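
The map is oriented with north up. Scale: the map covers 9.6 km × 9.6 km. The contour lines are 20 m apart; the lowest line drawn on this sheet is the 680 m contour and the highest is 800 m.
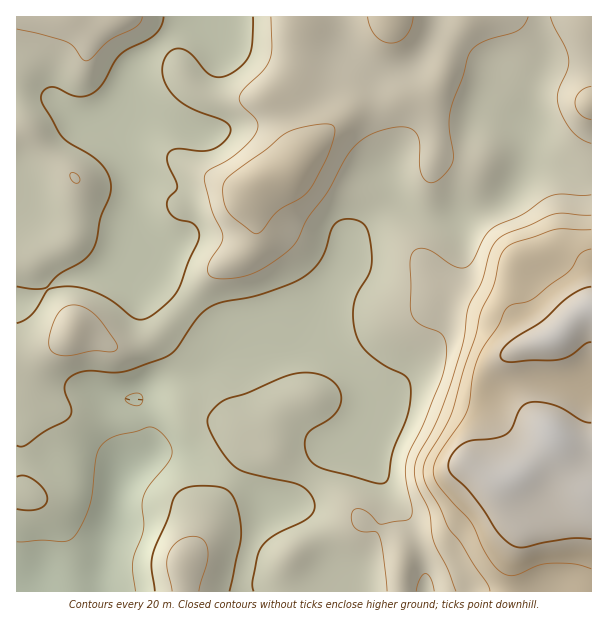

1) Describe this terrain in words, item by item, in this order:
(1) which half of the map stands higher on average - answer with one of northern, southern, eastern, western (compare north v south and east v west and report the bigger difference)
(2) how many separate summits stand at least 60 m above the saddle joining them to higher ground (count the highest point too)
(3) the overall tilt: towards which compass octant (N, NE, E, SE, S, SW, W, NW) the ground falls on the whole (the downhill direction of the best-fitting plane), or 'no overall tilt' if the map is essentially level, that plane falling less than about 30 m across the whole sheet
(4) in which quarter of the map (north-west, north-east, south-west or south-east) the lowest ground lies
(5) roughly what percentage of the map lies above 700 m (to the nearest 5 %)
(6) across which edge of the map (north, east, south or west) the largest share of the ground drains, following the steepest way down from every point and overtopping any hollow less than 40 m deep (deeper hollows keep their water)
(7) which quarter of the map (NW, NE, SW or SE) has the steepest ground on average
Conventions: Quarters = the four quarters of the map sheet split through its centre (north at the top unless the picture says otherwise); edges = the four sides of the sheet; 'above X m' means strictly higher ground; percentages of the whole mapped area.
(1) On average the eastern half of the map is the higher ground.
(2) Counting only tops that stand 60 m proud, the map has 1 summit.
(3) On the whole the ground falls towards the west.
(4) Look to the south-west quarter for the lowest ground.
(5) Ground above 700 m makes up about 70 % of the sheet.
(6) The largest share of the runoff leaves by the southern edge.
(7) Slopes are steepest in the south-east quarter.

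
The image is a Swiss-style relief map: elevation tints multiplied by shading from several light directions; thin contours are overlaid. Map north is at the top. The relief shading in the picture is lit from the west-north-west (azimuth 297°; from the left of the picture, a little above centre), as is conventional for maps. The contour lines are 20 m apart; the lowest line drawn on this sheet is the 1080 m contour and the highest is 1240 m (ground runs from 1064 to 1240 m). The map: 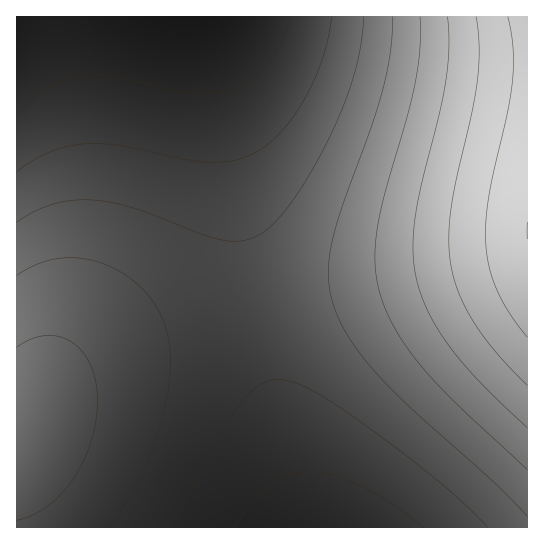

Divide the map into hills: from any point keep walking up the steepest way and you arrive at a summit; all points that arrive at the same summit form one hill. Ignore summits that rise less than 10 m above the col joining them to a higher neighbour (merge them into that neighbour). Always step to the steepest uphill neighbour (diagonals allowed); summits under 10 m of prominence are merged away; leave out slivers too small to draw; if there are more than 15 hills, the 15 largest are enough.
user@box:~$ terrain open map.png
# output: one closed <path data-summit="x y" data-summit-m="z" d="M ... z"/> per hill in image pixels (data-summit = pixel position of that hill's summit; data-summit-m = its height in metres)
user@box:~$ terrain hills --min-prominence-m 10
<path data-summit="527 230" data-summit-m="1240" d="M527 16l-318 1 7 60 35 209 29 136 29 106 219-1z"/><path data-summit="25 433" data-summit-m="1170" d="M209 16l-193 1 1 511 291-1-28-105-29-136-30-175z"/>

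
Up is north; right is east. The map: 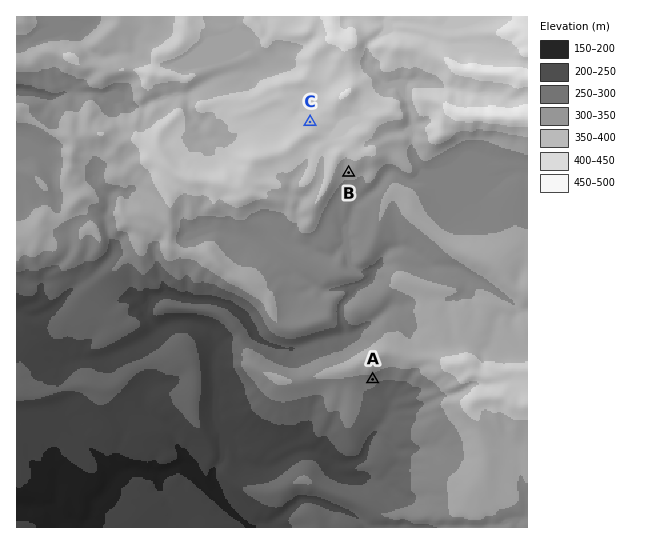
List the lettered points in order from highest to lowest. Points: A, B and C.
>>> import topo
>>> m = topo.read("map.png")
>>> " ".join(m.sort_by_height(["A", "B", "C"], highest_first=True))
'C B A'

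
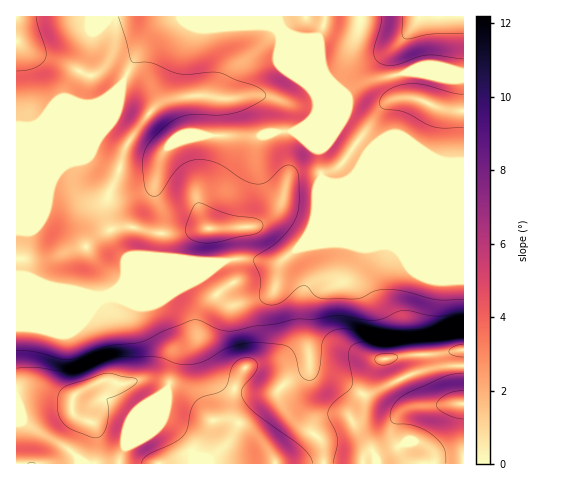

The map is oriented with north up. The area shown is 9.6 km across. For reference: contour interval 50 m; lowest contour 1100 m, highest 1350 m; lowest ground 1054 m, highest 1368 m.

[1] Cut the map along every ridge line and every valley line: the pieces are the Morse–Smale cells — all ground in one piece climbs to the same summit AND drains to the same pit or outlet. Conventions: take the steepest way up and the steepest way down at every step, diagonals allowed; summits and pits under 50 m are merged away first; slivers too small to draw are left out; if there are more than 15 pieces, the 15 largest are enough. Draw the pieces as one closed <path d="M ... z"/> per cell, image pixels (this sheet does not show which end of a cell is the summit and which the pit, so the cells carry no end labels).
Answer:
<path d="M278 16l-92 0-11 4-13 8-18 18-10 14-12 24-16 14-10 6-15 2-47 20-18 0 1 165 56 0 19 4 16 0 80-34 35 1 13-3 13 0 16 3 13 0 25-19 12-20 5-15 2-33-3-24-5-14 0-21 3-7 0-11-26-63-10-9z"/><path d="M463 178l-108 0-15 5-11-1 27 61 1 8-12 27-11 8-16 5-7 7-5 15 0 27 4 18-1 10-31 22 2 9 9 15 31 26 5 24 139-1z"/><path d="M249 259l-13 0-13 3-35-1-80 34-16 0-19-4-56 0-1 172 102 1 20-48 30-27 8-31 17-22 0-21-10-28 23-13-1 4 9 13 15 13 5 1 30-8 11-9 3-21 4-7-17 2z"/><path d="M322 178l-2 4 0 26-5 15-12 20-23 21-4 21-4 7-15 8-25 5-5-2-13-12-10-16-21 12 10 28 0 21-17 22-8 31-30 27-17 38-2 10 205-1-4-23-31-26-11-18 0-6 7-6 19-11 6-9-4-24 0-27 5-15 7-7 16-5 11-8 12-27-1-8-24-56z"/><path d="M463 16l-137 0-3 12-5 9-27-2 26 63 0 11-3 7 0 21 5 14 1 23 3 5 9 4 8 0 15-5 109 0z"/><path d="M185 16l-168 0-1 109 18 1 47-20 15-2 7-4 19-16 12-24 10-14 23-22z"/><path d="M325 16l-46 0-1 5 3 5 11 9 6 2 20 0 6-12z"/>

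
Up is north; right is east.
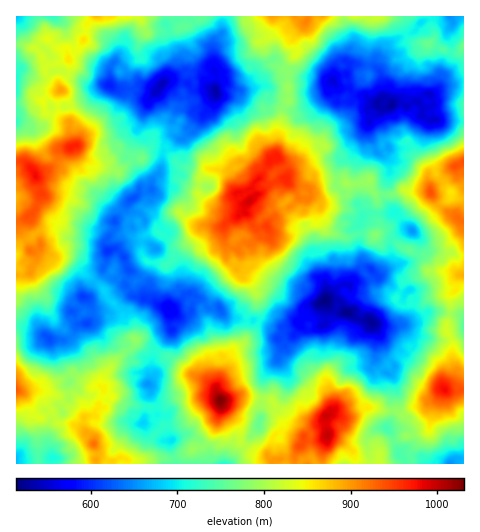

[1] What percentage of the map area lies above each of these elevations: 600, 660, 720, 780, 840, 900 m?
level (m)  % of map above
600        93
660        80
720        62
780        42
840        23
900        10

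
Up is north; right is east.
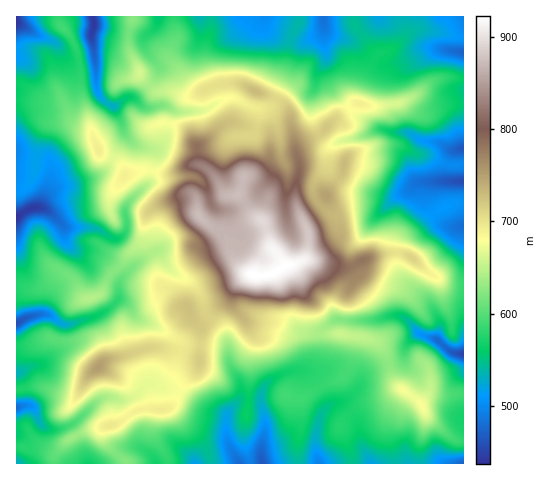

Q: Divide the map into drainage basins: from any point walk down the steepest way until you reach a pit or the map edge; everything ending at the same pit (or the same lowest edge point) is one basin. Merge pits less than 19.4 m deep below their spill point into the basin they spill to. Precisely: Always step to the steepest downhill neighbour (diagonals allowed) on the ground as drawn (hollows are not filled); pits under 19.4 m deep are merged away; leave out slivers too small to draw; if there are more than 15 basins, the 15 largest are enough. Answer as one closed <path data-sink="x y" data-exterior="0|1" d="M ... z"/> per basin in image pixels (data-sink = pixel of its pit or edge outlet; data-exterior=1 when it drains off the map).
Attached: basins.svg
<path data-sink="17 217" data-exterior="1" d="M26 100l-10 1 1 186 11 2 12-1 22-16 11 7 12 19 14-3 11-21 12-10 7-12 12-11 3-20 5-10 11-7 25-10 8 0 3 3 2 18 27 21 6 8 3 16 9 10 17 6 12-2 14-8-14-18-9-26-12-9-12-18 5-17 16-8 9-10 1-22-5-6-35-10-12 6-21 19 2 18-10 0-17 9-29-4-17 5-8-13-19-10-8-23-6-5-9-2-8-9-5-11-29 0z"/><path data-sink="263 463" data-exterior="1" d="M291 266l-5 0-19 9-21 1-11 10-6 12-26 25-5 2 4 5-3 38-16 17-7 15-7 7 33 32 5 10 3 15 88 0-1-16 4-16-1-33 22-14 17-5 9-11 5-14 3-19-15-3-18 1-10-2-3-3-2-9 1-18-7-12-2-11z"/><path data-sink="92 17" data-exterior="1" d="M132 16l-74 1 4 10 10 12 6 14 3 43 18 56 19 10 8 13 17-5 29 4 17-9 10 0-2-18 30-24 7-1 31 10 5 6-1 22-9 10-16 8-5 17 12 18 12 9 7 23 13 19 5 2 14-5 6-10 1-16-13-31 0-21 4-19-5-16-5-35-4-8-14-9-16-4-15-8-24 1-25 11-10 0-9-4-19-1-13-14-1-7-11-21-1-11 5-17z"/><path data-sink="17 323" data-exterior="1" d="M193 194l-12 2-21 8-11 7-5 10-3 20-12 11-7 12-12 10-11 21-14 3-12-19-11-7-22 16-12 1-11-2-1 59 15-1 15-7 17 4 17 0 10 7 11 16 4-5 46-13 29 4 20 8 2-29-4-5 5-2 27-25 5-12 8-8 10-4-7-1-9-9-5-9-1-11-6-8-27-21-1-15z"/><path data-sink="463 354" data-exterior="1" d="M402 253l-25 2-27 12-10 0-28-7-8 0-14 4 6 8 13 30-1 18 2 9 6 4 25 0 36 9 9 12 9 29 25 20 11-10 32 1 1-108-15-2-8-3-17-12-12-11z"/><path data-sink="463 181" data-exterior="1" d="M397 144l-23 2-23 8-6 6-3 15-13 15-3 6-24 20 7 19-4 25 14 1 21 6 10 0 13-7 23-7 18 1-1-9 4-8 21-19 19-12 17-4-1-38-17 0-15-8-15-2z"/><path data-sink="463 53" data-exterior="1" d="M463 16l-109 0 2 11 16 23 6 5-11 15-9 32 9 4 31-2 18-9 22-16 25 0z"/><path data-sink="17 407" data-exterior="1" d="M159 347l-14 1-40 12-18 17-11 19-16-2-18-7-25 2-1 57 12 3 13-1 9 4 6 0 12-12 19-10 29-6 21-14 29-1 5-2 12-22 15-15 1-12-14-6z"/><path data-sink="463 148" data-exterior="1" d="M416 96l-18 8-14 2-29-2-20 15-15 15-19 9-5 5 4 16-4 19 0 21 5 13 25-21 3-6 13-15 3-15 6-6 23-8 23-2 19 10 15 2 15 8 13 1 5-1 0-60-15 0-18 3z"/><path data-sink="323 17" data-exterior="1" d="M353 16l-53 0 0 6-9 13-7 35-9 20-6 6 14 6 7 11 5 36 6-6 19-9 33-29 6-2-1-4 4-17 6-14 10-13-6-5-16-23z"/><path data-sink="463 463" data-exterior="1" d="M403 389l-6 0-14 10-21 5-20 19-2 7 10 18 2 15 111 1 1-23-11-3-23-18-8-15z"/><path data-sink="319 463" data-exterior="1" d="M356 336l-3 19-7 19-7 6-21 7-18 12 1 33-4 16 2 16 52 0 1-9-12-25 2-7 20-19 21-5 18-10-9-13-4-16-7-14-6-6z"/><path data-sink="265 17" data-exterior="1" d="M299 16l-88 0-6 43 8 25 3 2 6-2 19 0 22 10 9 0 12-24 5-28 11-20z"/><path data-sink="17 21" data-exterior="1" d="M57 16l-41 1 0 82 18 3 27-1 15 21 14 6-10-38 0-24-2-13-6-14-10-12z"/><path data-sink="17 372" data-exterior="1" d="M53 338l-7 0-20 8-10 1 0 42 26-2 18 7 16 2 11-19 13-13-10-15-8-6-19-1z"/>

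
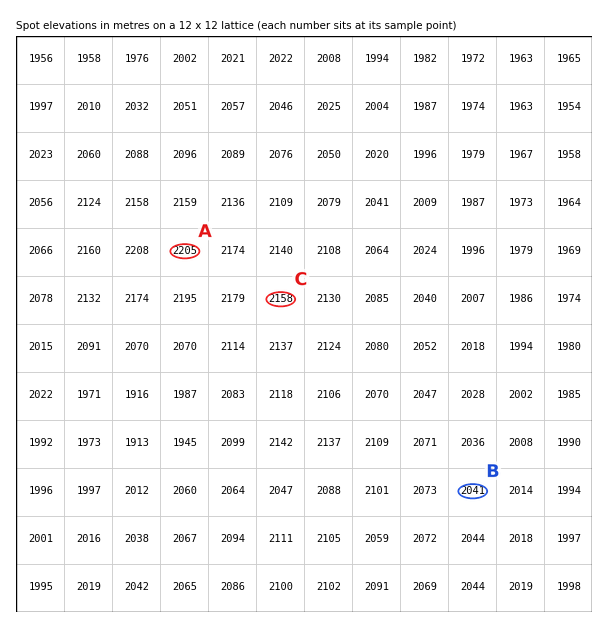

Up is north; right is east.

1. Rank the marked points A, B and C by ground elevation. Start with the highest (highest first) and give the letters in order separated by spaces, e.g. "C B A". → A C B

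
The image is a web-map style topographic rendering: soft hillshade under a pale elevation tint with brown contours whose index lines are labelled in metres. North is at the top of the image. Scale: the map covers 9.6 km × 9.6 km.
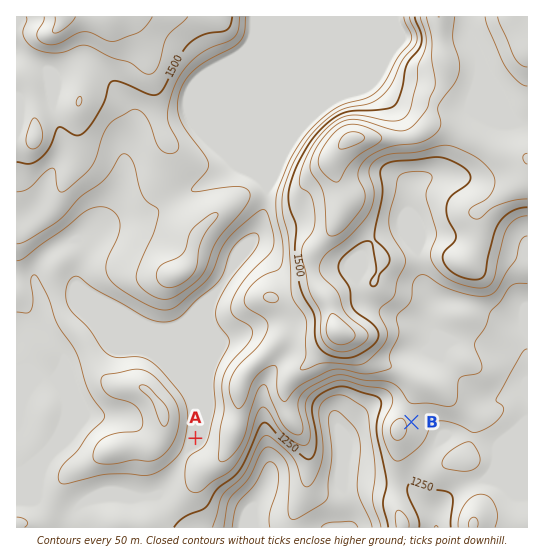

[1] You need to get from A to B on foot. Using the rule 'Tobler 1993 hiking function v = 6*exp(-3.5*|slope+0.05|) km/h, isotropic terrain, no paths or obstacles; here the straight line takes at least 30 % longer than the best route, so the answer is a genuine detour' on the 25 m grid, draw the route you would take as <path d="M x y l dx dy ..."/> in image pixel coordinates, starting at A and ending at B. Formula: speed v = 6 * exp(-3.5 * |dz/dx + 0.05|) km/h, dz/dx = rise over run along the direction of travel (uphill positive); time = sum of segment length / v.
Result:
<path d="M195 438l18-8 10-11 19-9 5-5 8-16 4-4 3-2 4 0 5 3 4 4 6 3 6 0 43-22 15 0 18 10 20 0 8 4 6 5 10 21 0 2 4 8 0 1"/>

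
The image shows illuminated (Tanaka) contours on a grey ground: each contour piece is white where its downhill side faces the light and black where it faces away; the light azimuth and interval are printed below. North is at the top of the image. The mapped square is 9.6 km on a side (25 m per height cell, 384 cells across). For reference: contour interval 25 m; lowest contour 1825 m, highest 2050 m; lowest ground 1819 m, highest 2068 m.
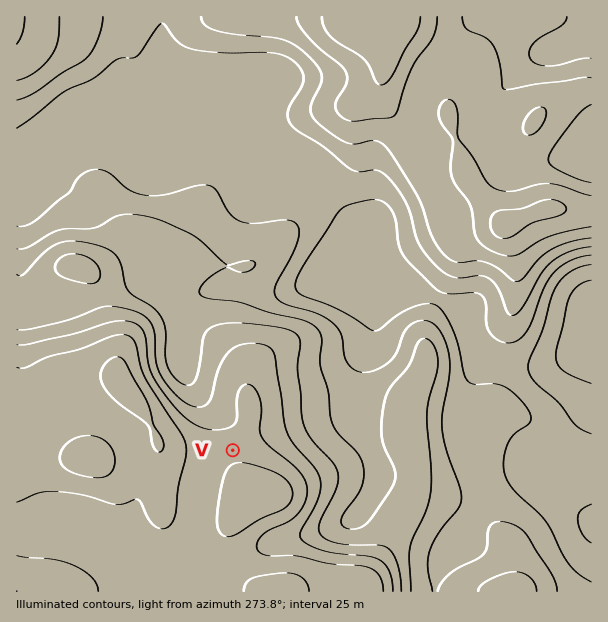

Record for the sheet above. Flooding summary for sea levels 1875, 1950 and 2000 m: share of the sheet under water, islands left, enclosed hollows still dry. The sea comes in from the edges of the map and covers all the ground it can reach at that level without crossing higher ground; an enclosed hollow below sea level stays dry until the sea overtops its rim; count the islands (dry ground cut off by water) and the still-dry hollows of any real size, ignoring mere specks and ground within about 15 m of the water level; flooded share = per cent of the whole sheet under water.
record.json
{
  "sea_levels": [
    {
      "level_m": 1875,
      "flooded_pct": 10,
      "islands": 0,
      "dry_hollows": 0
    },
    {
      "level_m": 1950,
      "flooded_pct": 67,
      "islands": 0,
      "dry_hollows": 0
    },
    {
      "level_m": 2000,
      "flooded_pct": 81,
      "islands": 0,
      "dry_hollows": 0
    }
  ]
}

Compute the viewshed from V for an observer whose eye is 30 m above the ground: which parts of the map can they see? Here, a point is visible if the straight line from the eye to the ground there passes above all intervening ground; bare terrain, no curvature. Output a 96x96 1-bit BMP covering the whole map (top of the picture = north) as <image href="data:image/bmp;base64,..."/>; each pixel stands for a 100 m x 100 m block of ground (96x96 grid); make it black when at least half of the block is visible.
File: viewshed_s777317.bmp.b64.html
<image width="96" height="96" href="data:image/bmp;base64,Qk2+BAAAAAAAAD4AAAAoAAAAYAAAAGAAAAABAAEAAAAAAIAEAAATCwAAEwsAAAIAAAAAAAAA////AAAAAAD/////gAAAAAAA+AD/////gAAAAAAA+AD/////gAAAAAAA/AD/////gAAAAAAA/AD/////AAAAAAAA/gD//A//AAAAAAAB/AD/8AP/AAAAAAAB/AD/8AD/AAAAAAAD/AD/4AB/AAAAAAAD+AD/wAB/gAAAAAAH+AAAAAB/gAAAAAAH+AAAAAB/wAAAAAAH/AAAAAD/4AAAAAAH/AMAAAD/4AAAAGAH/D8AAAD/+AAAAOAD/P8AAAD//gAAAPAD//8AAAD//4AAAfAA4P8AAID///AAA/AAAH8AAYD///gAA/AAAH8AA4D///gAB/AAAH8AB4D///wAH/AAAH8AB4D///wAf/AAAH8ABwD///wB/+AAAH8ADwD///gH/+AAAH8ADgD///gH/+AAAH8AAAH///AP/8AAAH8AAAH///AP/8AAAG8AAAH///Af/8AAAAEAAAP///Af/8AAAAAAAAf//+A//8AAAAAAAA///+B//8AAAAAAAB///+D//+AAAAAAAB///8D//+AAAAAAAB///8D//+AAAAAAAD///8D///AAAAAAAD///8D///gAAAAAAD///+B///gAAAAAAH////B///gAAAAAAD////////gAAAAAAD//+P////gAAAAAAD//8D////gAAAAAAB//8Af///gAAAAAAB//4AAB//AAAAAAAA//gAAAf/AAMAAAAAf/AAAAP/AAcAAAAAP+AAAAP+AAcAAAAAP+AAAAP+AA8AAAAAH+AAAAP/AA8AAAAAH+AAAAf/wB8AAAAAP+AAAAf//j+AAAAAf/AAAAf///+AAAAB//wAAAf///+AAAAH//8AAAf///+AAAA////AAAf///+AAAB////wAAf///+AAAB////4AAf////AAAAf///+AAf////gAAAP//+HAA//////8AAH//4BgA//////8AAD//4AwB//////8AAA//4A4B//////8AAAB/8A/D////z/8AAAAP8A//////h/8AAAAH/A//////A/AAAAAH/h/////+AYAAAAAH///////+AAAAAAAH///////8AAAAAAAD///////4AAAAAAAD///////wAAAAAAAB///////wAAAAAAAB///////gAAAAAAAA///////gAAAAAAAIf//////AAAAAAAD/P//////AAAAAAAf/n////+/ADAAAAA///////+/AHwAAAD///////9/AH4B4AP///////9/AH4D+A////////5+AHwD//////////5+AHwD//////////w8ADgD//////////w8ADAD///////A//w4AAAP///////AD/4QAAAH///////gD/4QAAAD//////////8YAAAD//////////+YAAAD///////////8AAAD///////////+AAAD////////////AAAD////////////gAAD////////////wAAD////////////gAAD///////////wAAAD//////////+AAAAD//////////8AAAAA="/>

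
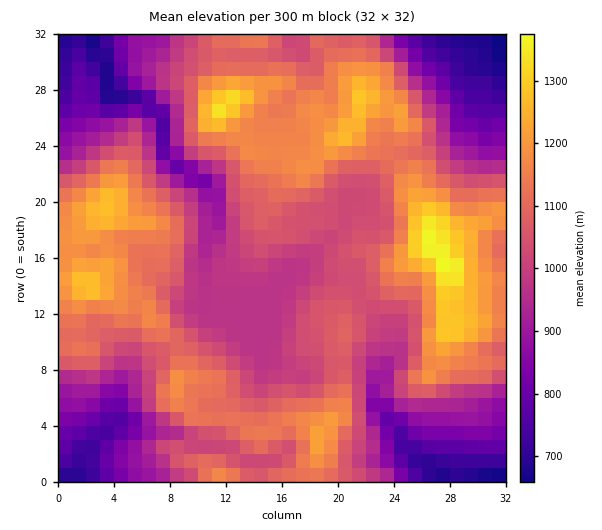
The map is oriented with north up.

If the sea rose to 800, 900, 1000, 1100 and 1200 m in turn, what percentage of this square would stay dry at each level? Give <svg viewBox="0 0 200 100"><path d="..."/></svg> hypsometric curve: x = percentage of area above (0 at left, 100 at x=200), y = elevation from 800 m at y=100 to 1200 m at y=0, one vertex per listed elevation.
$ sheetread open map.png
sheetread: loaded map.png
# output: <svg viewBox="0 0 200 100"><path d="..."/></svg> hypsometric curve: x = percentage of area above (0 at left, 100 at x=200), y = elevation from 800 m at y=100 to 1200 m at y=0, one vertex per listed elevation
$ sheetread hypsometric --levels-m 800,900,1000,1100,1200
<svg viewBox="0 0 200 100"><path d="M179 100l-18-25-33-25-55-25-51-25"/></svg>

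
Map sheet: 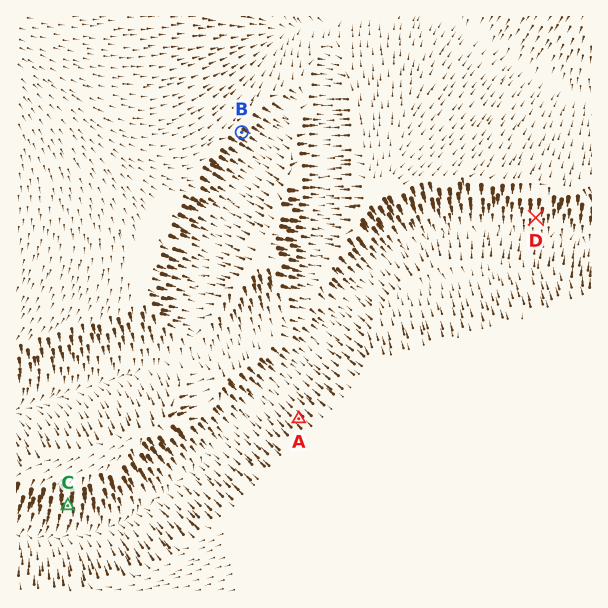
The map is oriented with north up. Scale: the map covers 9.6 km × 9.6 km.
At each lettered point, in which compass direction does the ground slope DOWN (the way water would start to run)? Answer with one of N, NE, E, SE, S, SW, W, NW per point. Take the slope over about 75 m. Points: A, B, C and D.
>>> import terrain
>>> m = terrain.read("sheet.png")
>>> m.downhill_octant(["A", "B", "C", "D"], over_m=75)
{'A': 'NW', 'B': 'SE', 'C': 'S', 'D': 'S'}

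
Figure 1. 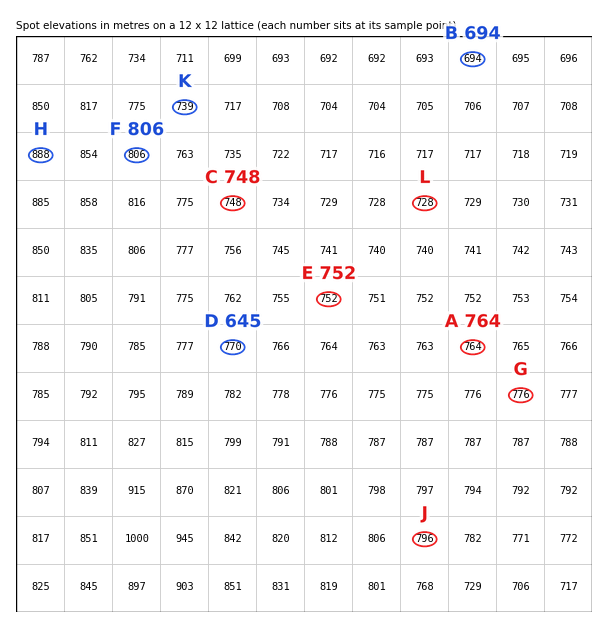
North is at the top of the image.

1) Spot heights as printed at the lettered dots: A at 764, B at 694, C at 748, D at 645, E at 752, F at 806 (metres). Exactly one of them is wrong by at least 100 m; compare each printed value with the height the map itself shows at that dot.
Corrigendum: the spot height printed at D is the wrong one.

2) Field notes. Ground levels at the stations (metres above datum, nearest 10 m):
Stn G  780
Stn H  890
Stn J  800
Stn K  740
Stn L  730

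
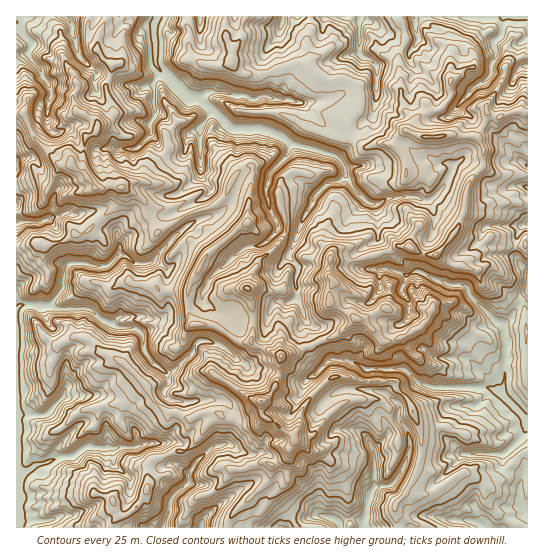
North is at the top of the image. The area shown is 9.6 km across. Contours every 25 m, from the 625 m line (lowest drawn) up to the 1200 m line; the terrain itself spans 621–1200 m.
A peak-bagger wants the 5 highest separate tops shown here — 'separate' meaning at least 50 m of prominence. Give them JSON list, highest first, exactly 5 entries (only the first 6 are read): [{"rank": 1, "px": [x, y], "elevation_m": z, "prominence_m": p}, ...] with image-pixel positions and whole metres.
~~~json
[{"rank": 1, "px": [261, 401], "elevation_m": 1200, "prominence_m": 579}, {"rank": 2, "px": [282, 357], "elevation_m": 1157, "prominence_m": 66}, {"rank": 3, "px": [247, 289], "elevation_m": 1134, "prominence_m": 92}, {"rank": 4, "px": [357, 319], "elevation_m": 1115, "prominence_m": 99}, {"rank": 5, "px": [71, 165], "elevation_m": 1065, "prominence_m": 138}]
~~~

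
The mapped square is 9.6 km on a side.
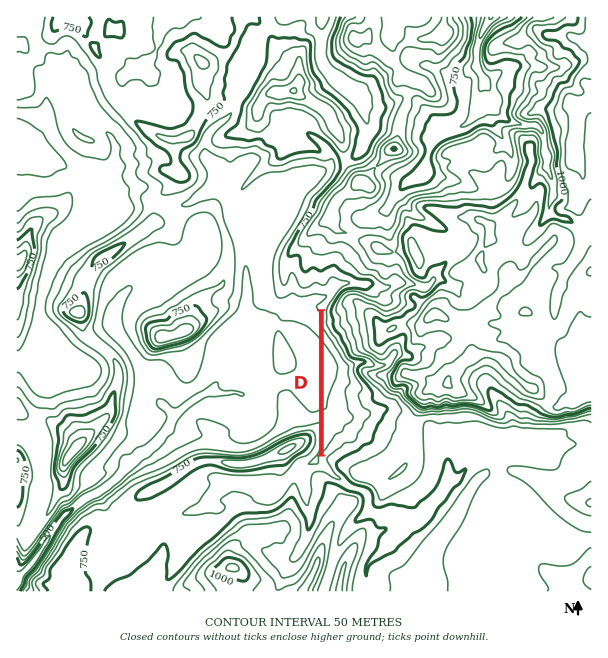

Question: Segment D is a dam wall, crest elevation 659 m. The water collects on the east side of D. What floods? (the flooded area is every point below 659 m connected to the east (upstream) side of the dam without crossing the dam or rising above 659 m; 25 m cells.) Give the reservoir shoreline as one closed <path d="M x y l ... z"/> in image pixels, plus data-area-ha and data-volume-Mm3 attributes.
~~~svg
<path d="M324 328l0 124 10-11 2-4 6-3 4-3 0-3 4-2 6-9-6-7 0-8-2-6 0-6 4-6 0-4-3-5 0-10-6-6-1-5-18-26z" data-area-ha="68" data-volume-Mm3="26.01"/>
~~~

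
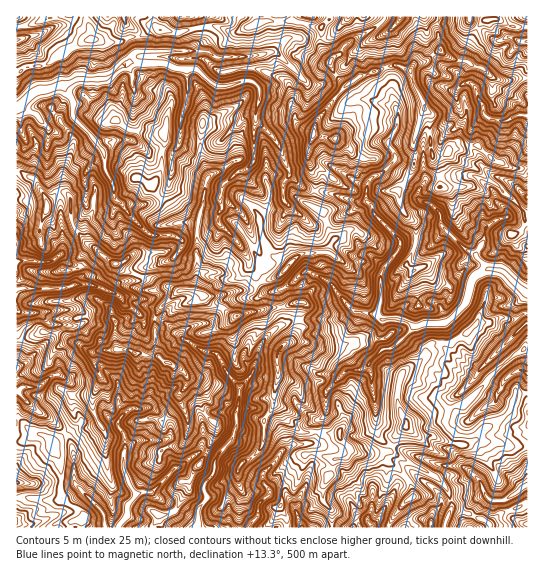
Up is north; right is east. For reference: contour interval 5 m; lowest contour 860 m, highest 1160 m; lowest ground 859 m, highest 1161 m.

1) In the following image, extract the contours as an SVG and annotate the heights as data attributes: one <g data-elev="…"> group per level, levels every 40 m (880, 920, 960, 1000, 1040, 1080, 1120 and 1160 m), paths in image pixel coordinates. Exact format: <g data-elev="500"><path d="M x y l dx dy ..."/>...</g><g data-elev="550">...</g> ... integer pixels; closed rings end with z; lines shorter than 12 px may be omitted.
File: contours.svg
<g data-elev="880"><path d="M101 527l-2-13-18-21-4-7 4 1 20 18 6 8 3 10 3 0 7-10 1-12 6-4 2-3-6-10-4-17 0-14 6-14 4 10-1 18 10 19 13 2 16-11-10 14-2 6-10-1-6 5-5 9 3 9-11 8"/><path d="M179 527l7-5 6-8 2-8 7-7 1-2-2-8 2-7 8-9 3-12 4-7 14-15 0 3-12 16-3 16-8 11 0 5 5 8-8 9-1 4 2 11 3 2 6 1 3 2"/><path d="M247 527l4-5-2 5"/><path d="M527 492l-20 12-16 1-4-2-5-5-7-21 7 3 9 15 10 1 10-8 3-7 8-4 4-7 1 0"/><path d="M17 478l7 5-7 3"/><path d="M17 386l5-4 13 3 7 0-4 4-11 1-2 3 7 10 1 3-2 1-5-2-9-8"/><path d="M527 378l-5-5-11 1 10-6 6 2"/><path d="M527 326l-16 15-7 4 11-15 12-10"/><path d="M527 306l-10 2-5-2-2-1 3-4 0-3-10-9-4-7-4-3-9 0-7 6-8 22-22 22-23 1-13 4-15 14-7 3-9 2-9 9-3 6-5-1 2-5 13-15 11-3 15-14-2-4-9-2-6 0-7 3-13-11-8-4-6-1 15 0 3-2 4-11 1-20 7-11-2 8 1 24-1 11 2 3 13 0 17 6 8-2 14 0 10-4 11-11 8-27 8-10-5-4-1-6-23-22-2-6 22 18 6 2 3-1 3-7 4-4 3-9 10-5-7 10 0 16-4 6 0 2 7 5 13-1 9 6 10 11 5 3"/><path d="M17 284l6-1 12 4 24 2-29 3-7 2-4 4-1 4 3 6 4 5-6 2-2-1"/><path d="M17 254l2 4 15 3-13 3-2 3 0 7-2 5"/><path d="M527 122l-8-3-10 4-6 1-13-5 15 0 14-8 8 0"/><path d="M17 94l9-12 6-4 18-2 9-5 8 1 12-8 8 0 3 5 3 1 5-3 11-2 22-18 7-2 47 2 24 4 4 4-7-2-11 0-20 3-3 2 7 4 20 2 12 13 8 4 6 0 18-4 10 0 9 9 1 5-1 10-3 9-2 11-2 2-2-9 3-23-2-4-4-2-5 0-18 6-10 1-20-16-4 0-3 3 0 11-4 15-3-27-20-8-25 2 0 7-2 4 2 11-4 3-5-11-1-8-2-3-6 3-7 12-8-2-8 5-6 0-8-4-3 1-1 7 6 6-2 4-4 4 0 4 19 21 7 3 0 4 4 4 1 8-2 12 8 19-1 13-2-3-4-13-7-12-4-17-6-7-7-11-16-15-3-14-5-1-4-7-3 0-10 3-4 3 15 26-6 8-5-8-6-3-7-8-4 0-2 2-3 11-5-10"/><path d="M527 47l-10 0-4-6-6-4 20-1"/><path d="M17 35l18-2 4 1-12 9-10 4"/></g><g data-elev="920"><path d="M88 527l3-2 1-11-6-5-13-8-7-12 4-44 1-1 3 1 5 9 1 8 5 9 5 6 8 6 8 8 3 6 2 1 9-8-6-19 0-12 0-9 5-13-5-8-2-8 9-10 12-5 6 3-9 4-7 8 0 4 6 5 2 6 10 0 5 5-6 4-3 6 0 6-3 8 1 4 16 12 14-9 8-11 12 2 0 2-2 5-8 5-10 14 0 2 8 11-2 4-6 3-16-5-4 1-2 6 7 10-5 6"/><path d="M166 527l1-5 11-5 5-10 14-10-1-11 2-7 8-8 3-10 5-10 15-17 3-11-1-10 3-7 2-9 0-11 1-1 5-1 1 2-2 28 1 15-3 5 0 9-2 3-7 4-8 11 0 9-9 16 6 4 0 7-2 5-6 5-1 4 1 4 3 2 9 3 7-3 4 6 7 3 5-8 7-5 4-12 9-8 0-4-3-4 0-2 2 0 7 6 1 6-1 3-9 7-1 4 1 9-8 9"/><path d="M297 527l-1-6 2-6 9 12"/><path d="M364 527l-3-5 0-4 10-14 3 3 0 8 3 0 5-6 2 1-4 17"/><path d="M425 527l-4-9 5-3 7-7 4 1 1 1-1 17"/><path d="M459 527l2-6 2-1 8 0 12 7"/><path d="M498 527l1-2-5-7-4-1-5-4-7-1-4-4-6-2-3-8 2-13-6-4 0-7-14-8 14-9 10 3 16 10 8 13 4 1 3-3-5-12 0-5 6-1 4-4 8-1 12-8"/><path d="M17 450l13 0 2 7 6 8 8 4 8 9 1 4-3 12-10 7 12 7 9 1 3 2 0 3-13 11 1 1 5-1 4 2"/><path d="M527 440l-5-5 0-4-3-4 6-8-2-9 4-7"/><path d="M527 388l-4-1-4-6-4 0-6 6-1 6-4 4-2 8-3 3-13 4-13 9-4 0 6-11 14-12 0-5 11-19 17-13 6-2 4 0"/><path d="M17 352l4 0 4 4 8-1 0 8-5 8 2 4 5 3 4 1 20-10 6 8-2 2-8-1-2 2-10 15 2 7 10 12 5 9-1 4-21-4-16-6-4-4-1 1"/><path d="M527 333l-10 13-32 27-8 9-14 11-5 1 11-16 6-13 6-6 15-21 6-4 5-9 5-3 2-3-5-5-17-4 3-9 3-3-4-4-1-8-6-2-4 3-7 20-7 11-14 12-8 5-21 0-11 5-5 7-8 6-11 5-5-1-8 6-2 4 0 28-2 4-6-13-1-8-2-2-15-2-9 6-5 1 2-6 5-7 14-3 5-8 11-7 4-7 12-3 8-9-2-2-4 0-6 5-5 1-5-7-8-4-12-1-7-6-9-14-7-17 2 0 5 6 15 10 12 4 4-3 3-8 1-21 5-11 6-4 7-8 3-8-1-4-19-24 23 18 6 8-1 10-16 23 2 13-1 19 2 3 17-6 0 7 3 3 5 1 18-2 2-1 0-2-7-7 1-3 4-1 6 2 4 0 4 6 6-4 3-7 2-14-4-6-2-9 6-13-3-6-9-7-11 1-1-4 2-22-5-8-7-5 2-1 5 1 10 6 2 5 3 9 15 14 6 4 2-1 1-8 6-4 0-8 6-8 7 6 5-3 9-1 3-3 3 0 3 4 0 5-10 4-9 7-1 3 2 12 3 6 8 0 5 5 8 2 7 11 2 2"/><path d="M17 228l6 14-2 7 1 3 24 7 5-2 10-5 2 0 1 2-7 8-6 2-25 3-1 3 2 5 14 7 26 0 8-3 13 3 7 4-16 2-14 5-28 3-11 6 0 3 23 6-6 7-18 2-8 2"/><path d="M527 136l-5-3-5-7-3 1-5 7-8-1-8-7-7 0-8-5-1-14-5-18-2-3-6-3 6-2 8 4 4 12 6 6 2 8 3 2 6 1 4-1 6-7 0-5 9-2-2-4 1-2 6-7 4-1"/><path d="M17 79l12-8 12 0 10-3 7-4 8-2 12-9 25 1 12-7 7-1 7-6 7-3-5-2-8 1-5-1-3-4 1-8-1-2-2 0-7 3-9-7"/><path d="M527 70l-2-5-14 2-8-2-5-7-10-7-11-21-11 3-7-3-2-8 1-5"/><path d="M57 17l13 5 1 3-2 4-24 19-2 10-8 1-18 5"/><path d="M136 17l-2 2 7 11 0 7 37 3 16-5 11 0 6 3 9 12 49 0 5 1 1 2-9 4-15 4-30 5-10-1 0 1 3 6 7 5 20-4 10 0 6 1 13 9 0 15-5 11-1 9 3 7 8 11 4 9-2 0-12-12-5-2-2 4-3 26-2 3-2-1 1-5-3-35-4-9 6-16 0-5-2-3-32 10-3-1-11-10-4 0-7 18-5 10-5 26-3 4-2 1-1-27 4-20-1-13-4-6-13-4-13 9-1 3 5 7-1 4-18 16-4-3-8-16-5 2-11-2-9 10-6 9 0 2 11 12 13 0 20 8-1 4-8 1-5 5-8 18 6 11 3 12-1 5 12 7-1 8 8 13-1 3-13-8-7-7-2 0-3 5-3 1 0-10-4-5-2-17-10-15-2-1-8 4 5-14-8-4-3-8 0-8-9-9-3 0 0 8-1 3-4 3-7 1-8 14-6-6-1-11-6-8-3 0 0 12-6 5-2-1-2-7-4-6"/><path d="M222 17l-3 3-41 6-5-1-4-6-6-1-2-1"/><path d="M405 17l-4 6-10 6 5-8 0-4"/><path d="M480 17l-2 9 12 1 4-3 9-2-1-5"/></g><g data-elev="960"><path d="M289 527l2-9-3-8 0-11 7 1 6-5 3 10-1 5 2 4 5 4 11 3 3 6"/><path d="M338 527l1-4 6-3 2-5-4-17 7-4 5 5 0-6 2-2 6 0 3-10 3-3 6-2 3 1 3 2 2 7 4 2 10-9 4 2 2 2 0 3-2 4-2 8-8 17-1 8 20-15 13-6 5-8-12-12-6-8 0-4 5 0 24 12 2 0 0-1-4-7-23-13-8-8 4-2 13 0 14 4 7 0-7-8-1-2 8-3 0-3-7-9-6-3 0-6-3-7-15-16 2-5 8-4 3-3-1-7 3-4 1-6 4-4 5-12-3-7 1-4-2-1-4 0-8 5-5 8-18 7-6 5-9 3-1 37-3 16-2 3-3 0-2-2-7-24-5-5-3-8-6-5-2 0-4 5-7 1-8 5-5 15-3-6-2-10 8-10-2-7 5-4 4-7 17-13 5-2 2-3-2-7-12-1-2-2-3-9-6-5 2-7-6-11-3-14-10-11-6-3-1-2 22 4 10 11 22 5 4-2-1-18 5-7-2-9 2-2 8 2 2-1 6-7 0-7-5-9-15-16-3-9-7-5 7-22 8-5-4 7 0 14 6 5 5 11 26 22 1 3 0 8-2 5-15 23 0 4 6 1 0 2-4 10 2 7 16-5 7 0 8-3 12 1 8-8-2-5 1-7-1-6 7-14-2-2-6-2-12 4-7-1 6-24-1-7 3-4-5-6-10-6-3-5 3-4 1-1 4 4 8 1 13 7 6 14 10 9 3-6 6-4-1-7 6-2 4-6 6-1 6 5 3 0 0-8 3-5 4 4 11 6 5 5 3 4 1 9-2 4-10 0-4 4-2 5 2 7 8 2 6 4 2-1 2-5 6-3"/><path d="M446 527l4-12 0-5-5 9-2 8"/><path d="M463 335l6 1 9-10 1-4-1-3-14 12z"/><path d="M17 208l3 2-2 7 5 4 3 8-1 6 3 4 0 6 2 2 11 7 5 2 5-3 4-4 0-4 7-6 3 2 4 6 0 8-2 8-5-1-9 6-9 2-1 3 6 3 9 2 11-1 6-3 12-2 2 2-1 3 1 1 25 12 8 7-1 2-23-8-11-1-8 2-10 6-16 2 0 2 18 3 5 2 0 3-1 1-14 6-2 2 11 4 3 3-23 4-11-3-5 7 0 1 4 2 12-1 4 2-6 17-1 10 4 0 4-8 4-3 7 7 3 7 6 1 3 2 2 12-4 6-5 1-12-4-1 3 5 4 7 12 5-1 7 5 8 10 0 8 8 10 5 12 2 1 2-2 5-11-4-11-6-9-2-8 3-3 4 2 6 1 1-12 4-7 7 8 4 3 8-2 5 3 9-1 4 5-1 5-19 5-6 6 8 6 13-1 3 4 8 5 9 2-5 5-14 6-1 4 1 4-4 5 0 3 10 5 2 0 5-4 2-10 3-3 13 4 20-12 2 4-1 4-12 12-3 12-8 1-3 4 1 4 8 0 4 5 6-16 8-6 3-11 4-8 15-19 1-13-5-5 5-8 4-2 2-14-2-6-8-12-3-12 3 3 10 13 6 4 9-5 6-10 2 6-10 21-1 10 2 8-3 5 0 8 3 8-3 7 0 8-2 3-9 5-8 9 1 8-4 11 4 5 0 12 5 1 3 10 5 2 10-3 9-15-4-8 4-14 20-15-1 7-9 12 2 4 5 1 3 3-1 16-2 3-6 2-2 3 3 7 0 9 11-1 3 5"/><path d="M527 206l-3-1-11-14-5-10 10 1 7 6 2 0"/><path d="M527 158l-5-1-5-13-7-2-7 3-6-1-8-11-7-1-5-3-7 1 1-20-5-16-3-1-2 2 0 12-2 2-15-19-4-3 0-1 2-2 8 1 4-2 2-5-1-7 2-1 6 6 10-3 9 4 6 8 1 8 2 2 6-4 0-5 6-3 3-2-20-18-7-3-4-4-18-7-10-15-3-9 1-8"/><path d="M247 30l10-2 10-5 7-1-1-1-6-2-12 0-10 7-1 3z"/><path d="M291 17l-7 4 0 1 19 4 11 8-3 13-8 5-2 6 7 15 9 12-4 6-6 4-6-8-6-2-4-7-9-2-3 2 4 8-4 15-6 6 2 16 12 18 7 29 0 8-7 4-4 7-2-7 4-7 0-2-6-8-10-20-6-3-2 5-3 19-11 10-9 1-12 8-7 15-1-2 2-5 1-10 15-14 10-6 2-4 0-6-3-12-10-5-4 1-8 9-5 1-4-1-1-5 13-12 1-4-1-7 8-11-9 0-11 3-8-7-8 5-5 10-2 33-8 9-5 2-1 13-6 14-4 2-2-2 0-35 5-13 2-28 2-10-1-3-2-1-6 10-7 14-7 4-3 8 6 8 5 4-4 17-6 2-8-5-5 2-7 1-6 7 3 12 3 5 7 2 6 9 8 0 3 3-2 5-10 7 5 11 8 7 16 2 2 1-3 2-19 1-19-11-9-3-3 1-2 9-2 1-6-6-9-11 1-7 0-24-7-8-3-1-1 1 0 12-4 7-6-13-3-14-6-5-2-5-11 0-3 5-8 8-12-15-6 3-12-5"/><path d="M322 17l-4 4-5 1-14-2-6-3"/><path d="M378 17l-8 6-23 7-10 7-4 0-2-2 0-6 6-8 1-4"/><path d="M429 17l-4 5-11-5-2 6-9 10-4 7-6-1-14 4-10-2 17-17 4-7"/></g><g data-elev="1000"><path d="M328 509l3 0-5-8 1-8 4-7 9-8 1-9 8 1 6-9 9-3 4-4-6-9-12-8 0-3 5-4-3-9 1-6-8-4-7-11-2 1-1 2 3 12-9 9-14 2-8-1 2-6-2-6 7-1 1-1 0-4-4-16 0-9-8-12-2-5 12-4 12-10-1-12-5-5 1-9-4-6 7-8-5-16 3-6-4-6-10 0-1-4-1 0-10 6-5 0-1-2 6-10 11-8 13 4 7-2 5 1 8 5 6 6 16 0 2-5-2-8 5-4-1-3-7-2 0-3 4-5 8-2 8 2-1-4 2-6-1-5-12-11-7-10-8 2-4-1-1-1 4-7-11-7-5-5 23 0 1-1 0-4-9-8-2-6 4 0 7 3 3-4 20-7 8-8 1-5-8-13 11-14 2-8 3-6 2 5 0 9-7 16 7 11 2 7-8 8-6 10-5 4-7 2-2 8 8 6 9 12 14 14 10 5 6-7 0-4-3-8-8-6-1-8 5-12 5-4 4-9 3 0 5 6-4 9 0 4 10 5 14 3 7-5 5 0 13-5-3-7-10-3-1-6 8-3 9 1 0-2-4-6 4-3 3 0 4 4 7 3 14 4 6 0 6-2 0-2-8-4-4-7-8-1-12-7-5-9-4-2-8 2-5-4-4-6-7 3-3-1 3-8-1-2-7 0 0-12-13-13-8-13 1-8 9 3 5-3-3-8 1-5 19-1-1-3-7-7-11-19-1 1-1 5-9 9-12-5-2 0-4 3-4 9-3 2-8 0-17 3-10-1-5 4-8-3-8 7 1-15 7-9 0-3-1-1-10 3-6 6-14 8-6 11 2 4 7 3 4 5 2 7-1 3-10 12-15 11-3 0-10-13-4 2-2 5-1 17 8 16 3 24 3 5 0 7 7 13-2 3-3 1-11-4-1 2-1 6 8 14 5 5 0 3-13-2-6 3-1-1 1-7-6-9-2-20 2-7-5-5-3-8-3-4-2 1-2 11-6 9 1 9-22-1-3 1-2 3-1 7 7 12-6-1-3 5-4 2-1 4 11 18-15-8-4-4-1-6 0-6 2-6-3-9 2-13 3-5 7-5 3-5 8-6 6-2 3-4-2-2-7 1-13 6-19-2-8 12-4 29-9 9-28 14 1 2 3 2 21 1 8 7 1 4-2 6-12 14-3 0 0-3 5-8 1-4-4-4-20 2-20-8-9 9-5 1-2 3-4 0-12-10-6-9-8-9-8 0-1-4-1-23-7-11-4-2-7 1-10 6-7-5-5-8-16-4 3 8 7 4 6 18 0 6-4 27 6 13 3 3 3 0 1-19 4-4 4 3 1-1 3-15 3-4 2 4 6 17 7 12 2 10-2 6 9 2 7 6 7 4 6 7 25 17-2 6 1 6-4 1-12-9-18-6-8 2 0 3 10 11-2 8 2 8-7 5-3 6-6-1-11 3-2 3 0 2 14 18 10 16 1 17 2 1 7-5 7 1 2-2 2-4-3-10 1-1 10 1 5 11 5 5 6-1 6 4 6-5 4-1 2 6 6 4 1 5 3 3 4 8 8 5 3 14-2 13 3 2 4 0 5-3 8-11 1-7 3-5 3 2 4 9 6 4 6-6 2-4-2-8-10-5-1-3 9-5 1-7 7-5 2-5-2-6-8-9-5-16-9-3-8-8 22 2 7 8 7 13 2 3 4 1 4 0 3-3-2-10 6 0 8-9 3 7 0 11-5 9 2 7-7 7-3 8 2 3 7 3 0 2-7 3-2 3 1 7 4 7-2 12-4 9-12 7-4 8-2 10 4 9 8 11 4 0 1-1-1-11 4-10 4-6 16-12 12-16 10-2 8 4 11 0 3 1 0 3-18 5-5 7 4 6 4 2 4 5 8-7 4 0 3 16-3 14 5 2 2 8z"/><path d="M403 429l3 1 3-1 0-7-3-3-2 0z"/><path d="M408 277l4 0 13-8 2-4-16 1-4-5-1 1-2 4 4 4z"/></g><g data-elev="1040"><path d="M236 477l3 0 3-7 4-5 19-16 8-30 20-5 0-3-7-10 1-3 4-9 3-1 4 0 1-3-1-6-7-6-2-15 2-3 10-2 4-4 5-1 3-5-1-4-6-5 6-7-4-6 0-4 8-10-6-16-21 3-11 5-15-4-2-1 1-3 4-3 16-6 23-23 8 2 6-3 6 0 24 11 0-6-9-14 2-2 7-1 2-12 3-5-5-2-14 2-8-2-4 10-5 4-13-1-12-6-6 1-6 6-3 1-7-7-2-5 0-16 2-5-1-5-1-1-6 1-22-9-2 2 1 4 7 8 5 8 2 12-1 8-2 0-2-2-11-15-4 0-3 2 15 21 4 16-3 1-22-18-6 5-4 1-4-3-7-14 4-25 0-21 6-11-1-2-6 2-3 4-5 25-7 19 0 21-7 12-3 12-9 3-27 0-3-3 5-5 1-5 3-4-9-6-10 0-12 9-3 0-8-2-16-12-9 0 0 3 9 12 7 5 8 11 9 4 14 2 0 3-6 3-1 2 18 11 1 1-7 4 0 2 8 8 1 2-1 9-6-4-5 1-3-7-10-2-7-9-14-2 4 9-1 9 3 7 0 3-9 4-6 10-12 2 2 5 20 30 2 0 1-2-5-11 2-3 14 3 8-2 10 16 9 3 4-3 7-2 5 4 3 6 8 1-1 7 14 18 5 17 3-3 1-4-1-21 7-6 12-1 7-15-6-17-5-1-18-19-8-3-3-9 6-3 5 6 16 7 19-2 9 9 2 8 2 4 3-12 9-13 4-1 3 5 1 0 10-8 9-6 4-1 0 3-5 6-6 11 1 25-4 20-8 7 0 1 8 6 1 2-3 7-7 3 4 10-1 16-7 12-9 3-4 4-4 8z"/><path d="M322 217l3 0 3-4-1-4-19-7-5 0z"/><path d="M335 182l2 0 0-3-7-5 0 5z"/><path d="M311 177l4 0 4-6 7 0-7-9 1-3 5-2 12 3 9-1 5 4 6-2 8 3 10-2 3-1 1-3-1-2-9-2-7-5 0-7-4-5 2-11-5-13-2-1-12 2-3-1 0-3 3-9 10-10 18-11 10-3 6-6 4-2 8 1 6 5 9 28-1 19-5 25 1 4 6 4-2 7 0 8 3 1 3-4 3-22 3-8 2 2 5 24 4 1 6-6 1-1-6-10-1-16 6-17-9-10-12-21-2-12 6-9-6-5-2-1-2 1-6 6-12-2-10 5-14 1-5 3-9 0-4 5-12 7-4 8-16 17-23 18-2 4 6 10 0 22 5 12z"/><path d="M443 155l3 2 5-2 2-5-2-3-4-1z"/></g><g data-elev="1080"><path d="M178 399l8-4 5-6 7-3 4-9-15-24-5 0-5-4-6-1-2-6-5-3-1-5 1-7-3-6 1-2 11 2 16-4 19 2 4 3-2 4-14 7 2 3 7 1 13-3 13-1 19-14 16-6 3-4 0-2-3-1-20 0-12-4-1-4 6-8-5-3-7 0-6-2-3-4-3-3 6-4 0-3-3-2-17-4-1-7-3-6-3 2-1 13-4 8-6 0-6 4-16 0-7 7-10 4 7 4 6 1 1 2-8 10 2 7-6 24-9-4-4-4-10-2-1-2 1-7-7-5-3-7-3 0-2 11 3 8-2 9-4 6-6-3-3 8-8 5 5 5 6 0 16 5 11-1 7 8 2 6 4 3 5-6 5 1 5-3 4 7 5 2 3 5 12 2 1 2-5 7z"/><path d="M275 385l5-4 2-6 0-21 13-11-1-2-3-3-5 0-4 2-5 5-3 5-1 8z"/><path d="M305 306l2 1 2-2-4-6-8 1-5 3z"/><path d="M279 277l8-6 8-12-5 2-5 5-6 8z"/><path d="M112 266l6 1 4-5-9-1-2 2z"/><path d="M307 158l4-4 3-7 5-5 4 0 8 5 6 1 2 0 5-5 0-9-2-4-7-1-8 3-5-2-1-8 2-9-6 3-10 13-2 21z"/></g><g data-elev="1120"><path d="M186 382l4-1 1-3-7-15-10-7-7-2-4-6-5-3-3-7 0 4-6 7-19-8-8 1-8-4-4 8-7 2-2 2 3 3 11 2 11 0 12 10 4-3 11 0 4 3 5 7 6 1 2 6 4 1 7-4z"/><path d="M228 325l6-1 12-10-8-3-11 1z"/><path d="M179 307l31-1 8-11-12-7-11-4-23 2-3 9-7 11 17-7 1 2-2 5z"/></g><g data-elev="1160"><path d="M170 365l2 0-2-3-6 0z"/></g>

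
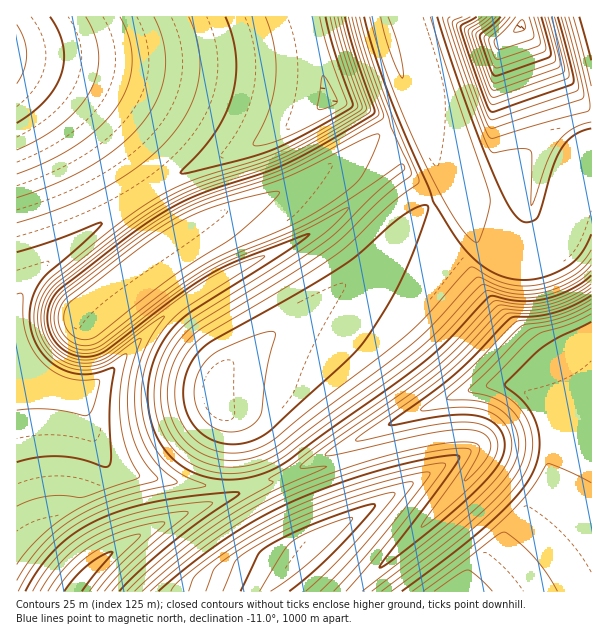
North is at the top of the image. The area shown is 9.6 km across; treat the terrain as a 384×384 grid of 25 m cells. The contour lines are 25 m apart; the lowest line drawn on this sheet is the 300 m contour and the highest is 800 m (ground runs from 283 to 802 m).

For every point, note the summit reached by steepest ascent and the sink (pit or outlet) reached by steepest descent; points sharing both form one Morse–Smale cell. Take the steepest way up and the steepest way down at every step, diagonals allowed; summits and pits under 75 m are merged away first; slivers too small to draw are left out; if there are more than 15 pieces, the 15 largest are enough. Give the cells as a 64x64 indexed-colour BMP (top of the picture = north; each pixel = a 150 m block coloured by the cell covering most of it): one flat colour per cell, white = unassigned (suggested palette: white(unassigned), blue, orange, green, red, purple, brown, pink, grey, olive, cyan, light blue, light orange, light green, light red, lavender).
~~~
<image width="64" height="64" href="data:image/bmp;base64,Qk12CAAAAAAAAHYAAAAoAAAAQAAAAEAAAAABAAQAAAAAAAAIAAATCwAAEwsAABAAAAAAAAAA////ALR3HwAOf/8ALKAsACgn1gC9Z5QAS1aMAMJ34wB/f38AIr28AM++FwDox64AeLv/AIrfmACWmP8A1bDFAFVVVVZmZmZmZmZmZmZmd3d3d3cRERERERERERERERERVVVVVmZmZmZmZmZmZmZnd3d3d3ERERERERERERERERFVVVVVZmZmZmZmZmZmZmZ3d3d3dxEREREREREREREREVVVVVVWZmZmZmZmZmZmZmd3d3d3cRERERERERERERERVVVVVVVWZmZmZmZmZmZmZnd3d3d3ERERERERERERERFVVVVVVVVmZmZmZmZmZmZmZ3d3d3dxEREREREREREREVVVVVVVVVVmZmZmZmZmZmZmZ3d3d3cRERERERERERERVVVVVVVVVVVmZmZmZmZmZmZmd3d3d3ERERERERERERFVVVVVVVVVVVVmZmZmZmZmZmZmd3d3dxEREREREREREVVVVVVVVVVVVVVWZmZmZmZmZmZmd3d3cRERERERERERVVVVVVVVVVVVVVVWZmZmZmZmZmZ3d3d3ERERERERERFVVVVVVVVVVVVVVVWIZmZmZmZmZnd3d3dxEREREREREVVVVVVVVVVVIiIiIhERFmZmZmZmd3d3d3cRERERERERVVVVVVVSIiIiIiIiERERGIZmZmd3d3d3d3ERERERERFVVVVVVSIiIiIiIiIRERERGIhmZ3d3d3d3cREREREREVVVVVVSIiIiIiIiIhERERERGIiBd3d3d3d3ERERERERVVVVVVIiIiIiIiIiERERERERGIEREXd3d3cRERERERFVVVVVIiIiIiIiIiIREREREREREREREREREREREREREVVVVVUiIiIiIiIiIhERERERERERERERERERERERERERVVVVVSIiIiIiIiIiERERERERERERERERERERERERERFVVVVVIiIiIiIiIiEREREREREREREREREREREREREREVVVVVIiIiIiIiIiERERERERERERERERERERERERERERVVVVUiIiIiIiIiIRERERERERERERERERERERERERERFVVSIiIiIiIiIiIhEREREREREREREREREREREREREREVVSIiIiIiIiIiIiIRERERERERERERERERERERERERERUiIiIiIiIiIiIiIiERERERERERERERERERERERERERFSIiIiIiIiIiIiIiIhERERERERERERERERERERERERESIiIiIiIiIiIiIiIiIhERERERERERERERERERERERERIiIiIiIiIiIiIiIiIiIREREREREREREREREREREREREiIiIiIiIiIiIiIiIiIiIRERERERERERERERERERERESIiIiIiIiIiIiIiIiIiIiERERERERERERERERERERERIiIiIiIiIiIiIiIiIiIiIiEREREREREREREREREREREiIiIiIiIiIiIiIiIiIiIiIhERERERERERERERERERETIiIiIiIiIiIiIiIiIiIiIiIhERERERERERERERERERMiIiIiIiIiIiIiIiIiIiIiIiIREREREREREREREREREzIiIiIiIiIiIiIiIiIiIiIiIiERERERERERERERERETMyIiIiIiIiIiIiIiIiIiIiIiIhERERERERERERERERMzMyIiIiIiIiIiIiIiIiIiIiIiIREREREREREREREREzMzMiIiIiIiIiIiIiIiIiIiIiIiERERERERERERERETMzMzIiIiIiIiIiIiIiIiIiIiIiIhERERERERERERERMzMzMzIiIiIiIiIiIiIiIiIiIiIiIRERERFERERBEREzMzMzMyIiIiIiIiIiIiIiIiIiIiIiERERREREREERETMzMzMzMyIiIiIiIiIiIiIiIiIiIiIhERRERERERBERMzMzMzMzMiIiIiIiIiIiIiIiIiIiIhERFEREREREEREzMzMzMzMzMiIiIiIiIiIiIiIiIiIhERFEREREREQRETMzMzMzMzMzIiIiIiIiIiIiIiIiIiEREUREREREREERMzMzMzMzMzMzIiIiIiIiIiIiIiIiEREUREREREREQREzMzMzMzMzMzMzIiIiIiIiIiIiIiERERRERERERERBETMzMzMzMzMzMzMzMiIiIiIiIiIhERERREREREREREQRMzMzMzMzMzMzMzMzMyIiIiIiIhERERFEREREREREREEzMzMzMzMzMzMzMzMzMyIiIiIiIhEREURERERERERERDMzMzMzMzMzMzMzMzMzMyIiIiIiIhEUREREREREREREMzMzMzMzMzMzMzMzMzMzMyIiIiIiIhREREREREREREQzMzMzMzMzMzMzMzMzMzMzMiIiIiIiRERERERERERERDMzMzMzMzMzMzMzMzMzMzMzMiIiIiJEREREREREREREMzMzMzMzMzMzMzMzMzMzMzMyIiIiIkREREREREREREQzMzMzMzMzMzMzMzMzMzMzMyIiIiIkRERERERERERERDMzMzMzMzMzMzMzMzMzMzMzIiIiIiREREREREREREREMzMzMzMzMzMzMzMzMzMzMzMiIiIiJEREREREREREREQzMzMzMzMzMzMzMzMzMzMzMiIiIiJERERERERERERERDMzMzMzMzMzMzMzMzMzMzMyIiIiIkREREREREREREREMzMzMzMzMzMzMzMzMzMzMzIiIiIiREREREREREREREQzMzMzMzMzMzMzMzMzMzMzMiIiIiRERERERERERERERDMzMzMzMzMzMzMzMzMzMzMiIiIiJERERERERERERERE"/>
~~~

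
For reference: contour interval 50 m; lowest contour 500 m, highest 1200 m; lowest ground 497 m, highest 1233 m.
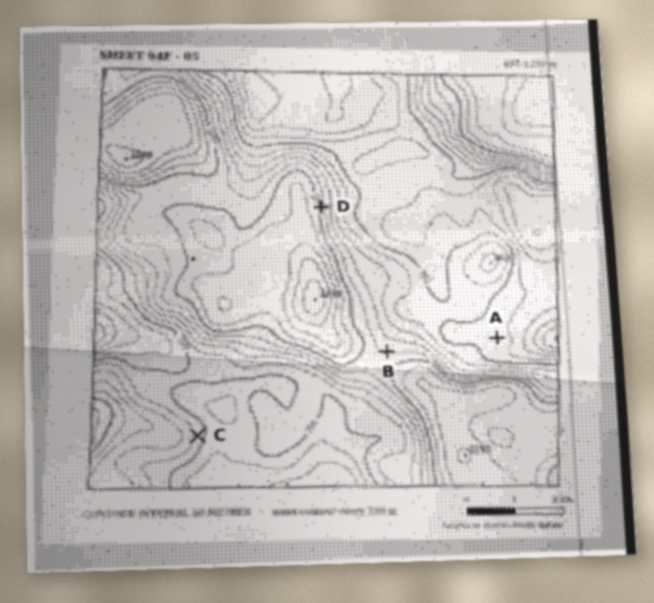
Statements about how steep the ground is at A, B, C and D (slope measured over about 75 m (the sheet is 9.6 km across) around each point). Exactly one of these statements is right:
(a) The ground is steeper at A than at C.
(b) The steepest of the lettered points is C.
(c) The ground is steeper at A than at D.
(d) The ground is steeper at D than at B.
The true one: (d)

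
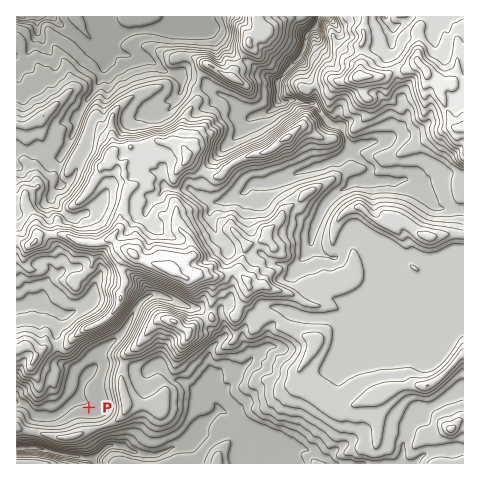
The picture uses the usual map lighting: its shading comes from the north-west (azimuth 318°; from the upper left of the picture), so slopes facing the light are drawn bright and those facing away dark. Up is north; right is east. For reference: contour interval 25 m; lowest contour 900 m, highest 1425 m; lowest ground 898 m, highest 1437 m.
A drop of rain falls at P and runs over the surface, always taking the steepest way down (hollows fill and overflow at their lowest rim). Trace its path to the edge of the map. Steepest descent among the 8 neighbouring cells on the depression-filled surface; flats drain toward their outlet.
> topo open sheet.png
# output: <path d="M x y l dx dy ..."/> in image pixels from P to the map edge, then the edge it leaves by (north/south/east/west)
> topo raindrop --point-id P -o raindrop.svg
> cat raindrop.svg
<path d="M89 407l-6-7-2-1-5 0-20 17-7 0-3-3-8 0-4-1-9-8-8-2"/>
exit: west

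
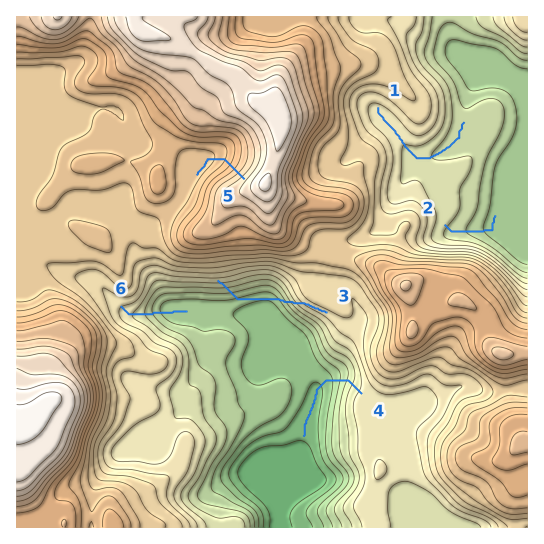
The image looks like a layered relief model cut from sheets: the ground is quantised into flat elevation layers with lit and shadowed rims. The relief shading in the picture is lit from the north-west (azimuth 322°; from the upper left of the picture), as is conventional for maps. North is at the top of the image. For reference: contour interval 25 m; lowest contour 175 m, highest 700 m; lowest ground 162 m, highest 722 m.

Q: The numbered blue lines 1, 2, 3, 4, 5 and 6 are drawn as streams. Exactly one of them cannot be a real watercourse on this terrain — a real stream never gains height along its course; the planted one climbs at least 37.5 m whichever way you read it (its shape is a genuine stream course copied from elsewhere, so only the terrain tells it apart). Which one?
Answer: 3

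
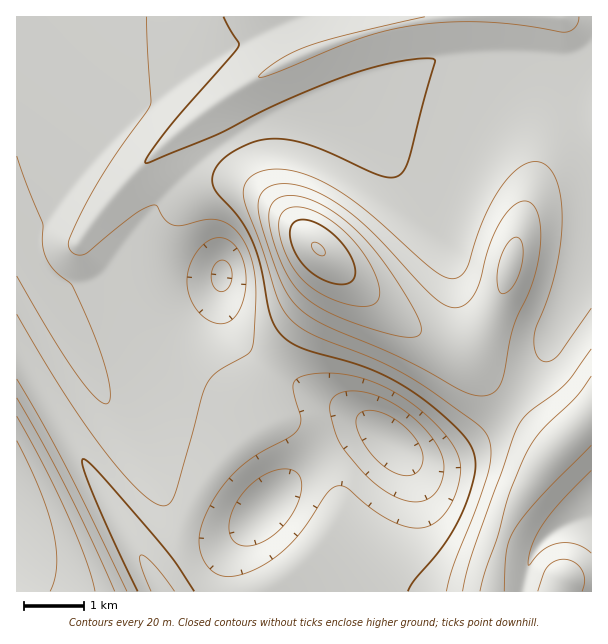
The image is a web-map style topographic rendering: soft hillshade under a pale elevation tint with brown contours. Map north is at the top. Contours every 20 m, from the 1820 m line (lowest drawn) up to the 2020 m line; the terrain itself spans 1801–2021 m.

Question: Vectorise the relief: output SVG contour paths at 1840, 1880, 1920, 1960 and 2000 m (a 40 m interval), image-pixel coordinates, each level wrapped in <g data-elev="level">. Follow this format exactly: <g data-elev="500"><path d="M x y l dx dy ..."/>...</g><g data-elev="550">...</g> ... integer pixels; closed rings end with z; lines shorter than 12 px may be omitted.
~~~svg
<g data-elev="1840"><path d="M399 474l-9-3-9-7-16-19-9-20 1-8 3-4 5-2 7-1 17 6 16 11 12 14 6 15-3 12-4 5-5 2z"/><path d="M17 416l27 50 24 49 18 45 9 31"/><path d="M219 291l-6-6-2-12 5-10 3-2 5-1 4 3 3 4 1 12-5 10-3 2z"/></g><g data-elev="1880"><path d="M225 576l-7-2-6-3-6-7-4-7-3-17 4-19 14-27 19-23 18-14 36-20 8-8 3-6 0-6-8-30 1-4 4-5 16-4 22-1 21 4 23 8 21 11 21 15 19 18 13 18 4 9 2 9-2 23-11 22-7 9-8 5-15 4-19-4-24-14-27-22-6-2-5 0-9 7-25 38-23 23-13 10-15 7-14 5z"/><path d="M17 379l48 86 62 126"/><path d="M146 17l4 88-36 52-21 33-22 46-2 6 0 6 6 6 5 1 6-1 49-40 11-6 9-3 3 2 7 13 9 5 8 0 30-6 10 2 9 5 9 10 8 13 5 17 3 19-2 48-2 15-6 7-29 17-10 12-6 14-24 91-4 10-4 5-5 2-5-1-12-7-16-16-20-22-44-62-50-84"/></g><g data-elev="1920"><path d="M174 591l-19-25-9-9-5-2-1 3 1 8 10 25"/><path d="M591 308l-34 49-9 5-5-1-4-2-5-11 0-13 21-60 5-29 2-25-1-23-4-16-6-12-9-7-9-1-9 3-9 6-11 12-10 15-10 20-17 50-6 8-8 3-9-2-10-7-72-63-23-16-21-11-24-9-21-2-18 5-6 4-4 5-2 11 3 12 16 42 16 51 6 12 7 9 9 8 13 7 62 24 35 18 64 45 9 7 5 7 3 16-3 21-13 37-21 54-8 27"/><path d="M425 17l-78 18-39 11-29 14-13 9-8 8 5 0 10-3 86-35 40-11 41-5 39-1 39 3 46 7 6-1 5-3 3-5 1-6"/></g><g data-elev="1960"><path d="M504 591l2-40 3-11 5-10 25-32 52-53"/><path d="M582 591l3-10-3-11-7-8-11-3-9 2-8 6-9 24"/><path d="M591 376l-16 22-35 34-13 20-18 43-11 41-13 36-5 19"/><path d="M399 336l12 1 8-2 2-5-1-7-8-17-16-27-30-39-25-23-26-15-12-5-12-2-9 1-7 4-4 6-2 7 3 23 12 32 7 14 8 9 15 13 21 11 31 12z"/><path d="M500 293l4 1 6-4 6-9 4-9 3-12 0-11-1-7-4-5-5 1-4 4-9 18-3 19 1 9z"/></g><g data-elev="2000"><path d="M335 284l12 0 4-2 3-4 1-11-6-15-13-15-15-11-15-6-10 1-5 5-1 8 2 11 5 12 8 9 9 8 10 6z"/></g>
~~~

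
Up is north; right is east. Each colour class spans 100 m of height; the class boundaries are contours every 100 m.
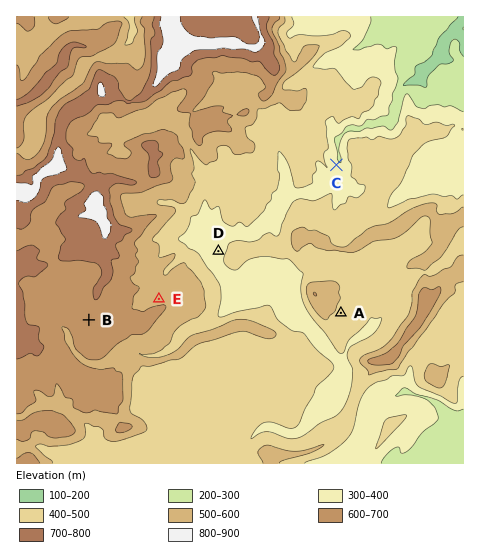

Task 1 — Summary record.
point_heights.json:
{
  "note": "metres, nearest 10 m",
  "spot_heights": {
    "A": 460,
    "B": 650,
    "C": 350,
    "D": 380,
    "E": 570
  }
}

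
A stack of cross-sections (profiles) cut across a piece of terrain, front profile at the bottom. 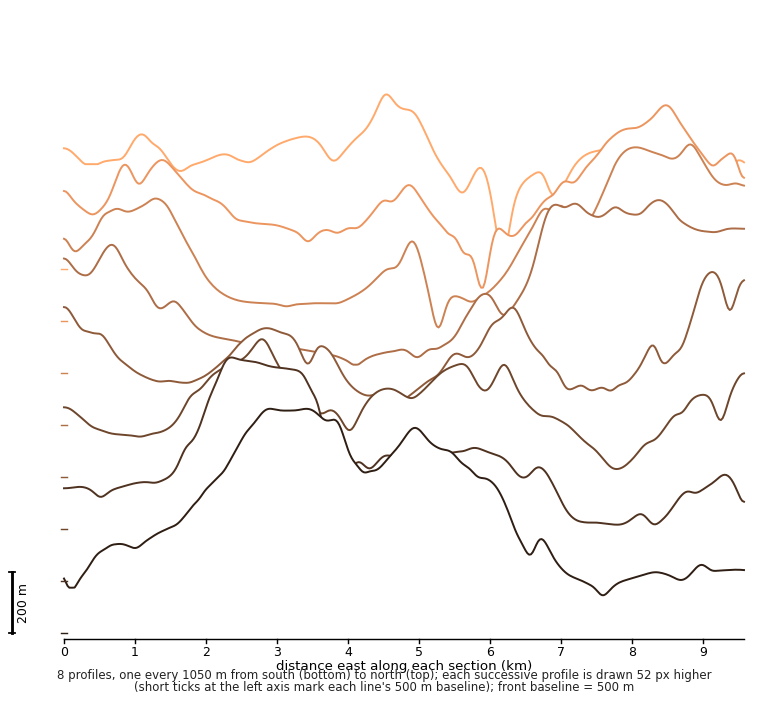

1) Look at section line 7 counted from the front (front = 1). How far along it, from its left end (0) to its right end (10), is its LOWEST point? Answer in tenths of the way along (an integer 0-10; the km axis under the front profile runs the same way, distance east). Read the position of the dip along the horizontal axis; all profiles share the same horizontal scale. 6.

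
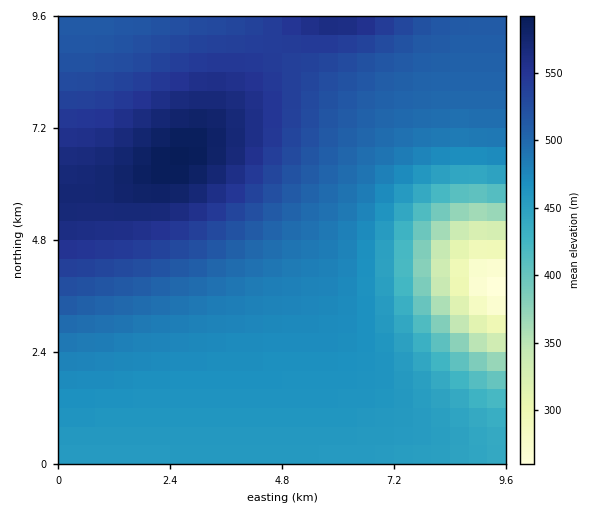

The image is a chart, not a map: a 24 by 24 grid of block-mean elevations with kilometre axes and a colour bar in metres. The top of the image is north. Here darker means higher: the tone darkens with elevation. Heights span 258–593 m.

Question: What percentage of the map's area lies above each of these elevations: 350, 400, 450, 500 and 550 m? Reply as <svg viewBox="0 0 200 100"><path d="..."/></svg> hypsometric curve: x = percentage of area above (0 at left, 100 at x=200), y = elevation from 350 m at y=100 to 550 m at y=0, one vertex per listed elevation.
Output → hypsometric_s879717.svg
<svg viewBox="0 0 200 100"><path d="M192 100l-5-25-14-25-85-25-60-25"/></svg>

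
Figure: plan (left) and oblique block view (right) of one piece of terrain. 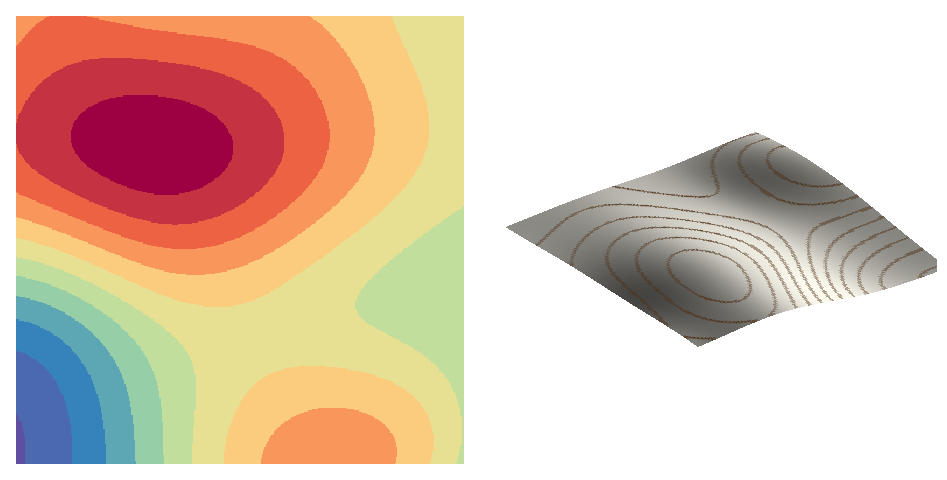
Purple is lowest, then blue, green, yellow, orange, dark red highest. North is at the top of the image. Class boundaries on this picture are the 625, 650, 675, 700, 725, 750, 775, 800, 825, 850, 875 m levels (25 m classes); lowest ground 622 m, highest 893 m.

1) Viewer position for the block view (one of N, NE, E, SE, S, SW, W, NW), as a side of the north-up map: NW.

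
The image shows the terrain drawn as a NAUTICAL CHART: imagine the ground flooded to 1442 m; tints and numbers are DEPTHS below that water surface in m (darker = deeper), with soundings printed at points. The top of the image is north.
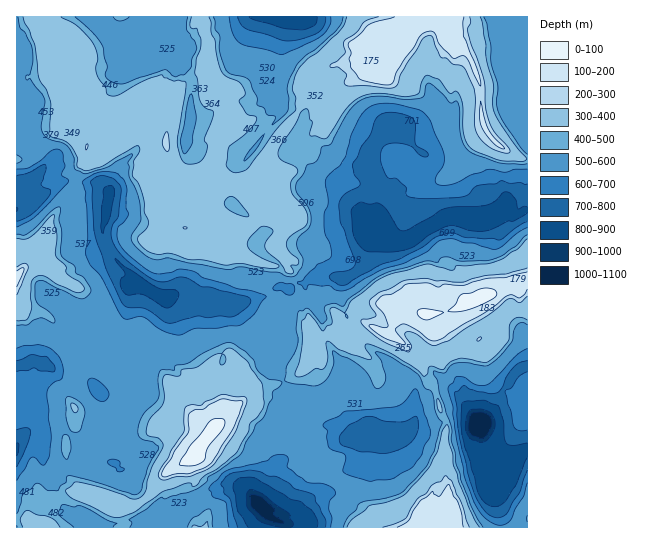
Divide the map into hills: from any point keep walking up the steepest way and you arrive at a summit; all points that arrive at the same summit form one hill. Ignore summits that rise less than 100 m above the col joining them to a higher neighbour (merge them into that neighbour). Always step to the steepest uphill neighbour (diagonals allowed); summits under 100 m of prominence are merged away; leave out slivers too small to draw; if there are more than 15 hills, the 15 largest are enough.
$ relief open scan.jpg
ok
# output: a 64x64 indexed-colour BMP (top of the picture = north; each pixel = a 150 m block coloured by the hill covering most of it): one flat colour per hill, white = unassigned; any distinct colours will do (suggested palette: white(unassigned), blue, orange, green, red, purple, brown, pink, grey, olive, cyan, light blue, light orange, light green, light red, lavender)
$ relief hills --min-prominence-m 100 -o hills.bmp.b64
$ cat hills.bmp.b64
<image width="64" height="64" href="data:image/bmp;base64,Qk12CAAAAAAAAHYAAAAoAAAAQAAAAEAAAAABAAQAAAAAAAAIAAATCwAAEwsAABAAAAAAAAAA////ALR3HwAOf/8ALKAsACgn1gC9Z5QAS1aMAMJ34wB/f38AIr28AM++FwDox64AeLv/AIrfmACWmP8A1bDFACIiIiIiIiIiIiIoiIiIiIiIZmZmZmZmZmZmZmZmZmIiIiIiIiIiIiIiIiiIiIiIiCJmZmZmZmZmZmZmZmZmIiIiIiIiIiIiIiIiKIiIiIiCIiJmZmZmZmZmZmZmZmYiIiIiIiIiIiIiIiIiiIiIiCIiIiZmZmZmZmZmZmZmZiIiIiIiIiIiIiIiIiIiKIiCIiIiIiZmZmZmZmZmZmZmIiIiIiIiIiIiIiIiIiIiIiIiIiIiIiZmZmZmZmZmZmIiIiIiIiIiIiIiIiIiIiIiIiIiIiIiJmZmZmZmZmZmIiIiIiIiciIiIiIiIiIiIiIiIiIiIiIiJmZmZmZmZmYiIiIiJ3d3d3ciIiIiIiIiIiIiIiIiIiIiZmZmZmZmZiIiIiInd3d3dyIiIiIiIiIiIiIiIiIiIiZmZmZmZmZmIiIiIid3d3dyIiIiIiIiIiIiIiIiIiIiJmZmZmZmZmYiIiIiJ3d3d3IiIiIiIiIiIiIiIiIiIiImZERmZmZmZiIiIiInd3d3dyIiIiIiIiIiIiIiIiIiIkREREZmZmZmIiIiIid3d3d3IiIiIiIiIiIiIiIiIiIkRERERERGZmQiIiIiJ3d3d3ciIiIiIiIiIiIiIiIiIkREREREREREREIiIiJ3d3d3ciIiIiIiIiIiIiIiJEQkRERERERERERERCIiInd3d3dyIiIiIiIiIiIiIiJEREREREREREREREREQiIid3d3d1IiIiIiIiIiIiIiIkRERERERERERERERERCIiInd3d1VVUiIiIiIiIiIiIkREREREREREREREREREQiIidyIiVVVVIiIiIiIiIiIiRERERERERERERERERERCJSJVIiJVVVUiIiIiIiIiIiRERERERERERERERERERERFVVVVVVVVVSIiIiIiIiIiJEREREREREREREREREREREVVVVVVVVVVIiIiIiIiIiIiRERERERERERERERERERERVVVVVVVVVIiIiIiIiIiIiJERERERERERERERERERERFVVVVVVVVUiIiIiIiIiIiIkREREREREREREREREREREVVVVVVVVVSIiIiIiIiIiIiRERERERERERERERERERERVVVVVVVVVIiIiIiIiIiIiJERERERERERERERERERERFVVVVVVVVUiIiIiIiIiIiIkREREREREREREREREREREVVVVVVVVVSIiIiERERESIkRERERERERERERERERERERVVVVVVVVVIiERERERERERRERERERERERERERERERERFVVVVVVVVVSERERERERERERFEREREREREREREREREREVVVVVVVVVRERERERERERERERERIiRERERERERERERERVVVVVVVVREREREREREREREREREiIkRERERERERERERFVVVVVVVVERERERERERERERERESIiJEREREREREREREVVVVVVVVERERERERERERERERESIiIkRERERERERERERVVVVVVVEREREREREREREREREREiIiRCIkRERERERERFVVVVVVURERERERERERERERERERESIiIiJEREREREREVVVVVVVREREREREREREREREREREREiIiIiRERERERERVVVVVVVERERERERERERERERERERESIiIiIjRERERERFVVVVVVURERERERERERERERERERERIiIiIiMzMzM0Q0JVVVVVVRERERERERERERERERERERMiIiMzMzMzMzMzMhFVVVVVURERERERERERERERERERMyIiMzMzMzMzMzMyERFVVVURERERERERERERERERERMzMiIjMzMzMzMzMzIRERERERERERERERERERERERERMzMyIiIzMzMzMzMzMzMRERERERERERERERERERERETMzMzIiIiMzMzMzMzMzMzIRERERERERERERERERERETMzMzMyIiIzMzMzMzMzMzMxERERERERERERERERERETMzMzMzIiIiMzMzMzMzMzMxERERERERERERERERERETMzMzMzMiIiMzMzMzMzMxERERERERERERERERERERERMzMzMzMyIiMzMzMzMzMzERERERERERERERERERERERETMzMzMzMyMzMzMzMzMzMREREREREREREREREREREREREzMzMzMzMzMzMzMzMzMxERERERERERERERERERERERETMzMzMzMzMzMzMzMzMzEREREREREREREREREREREREzMzMzMzMzMzMzMzMzMzMREREREREREREREREREREREzMzMzMzMzMzMzMzMzMzMxEREREREREREREREREREREzMzMzMzMzMzMzMzMzMzMzERERERERERERERERERERERMzMzMzMzMzMzMzMzMzMzMRERERERERERERERERERERMzMzMzMzMzMzMzMzMzMzMxEREREREREREREREREREREzMzMzMzMzMzMzMzMzMzMzERERERERERMREzERERERETMzMzMzMzMzMzMzMzMzMzMREREREREREzMTMRERERERMzMzMzMzMzMzMzMzMzMzMxEREREREREzMzMRERERERETMzMzMzMzMzMzMzMzMzMzERERERETMzMzMxERERERERMzMzMzMzMzMzMzMzMzMzMRERERERMzMzMzEREREREREzMzMzMzMzMzMzMzMzMzMxERERERMzMzMzMRERERERERMzMzMzMzMzMzMzMzMzMz"/>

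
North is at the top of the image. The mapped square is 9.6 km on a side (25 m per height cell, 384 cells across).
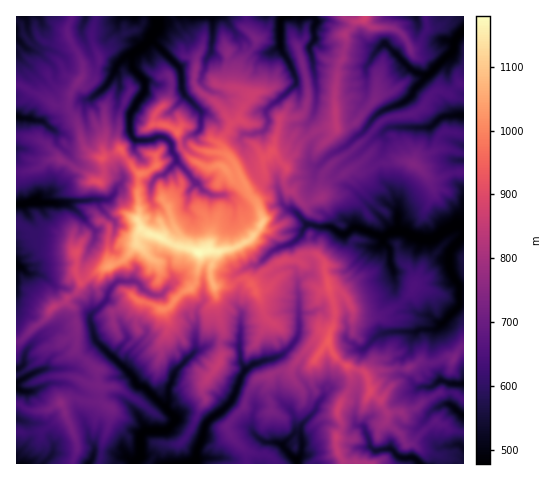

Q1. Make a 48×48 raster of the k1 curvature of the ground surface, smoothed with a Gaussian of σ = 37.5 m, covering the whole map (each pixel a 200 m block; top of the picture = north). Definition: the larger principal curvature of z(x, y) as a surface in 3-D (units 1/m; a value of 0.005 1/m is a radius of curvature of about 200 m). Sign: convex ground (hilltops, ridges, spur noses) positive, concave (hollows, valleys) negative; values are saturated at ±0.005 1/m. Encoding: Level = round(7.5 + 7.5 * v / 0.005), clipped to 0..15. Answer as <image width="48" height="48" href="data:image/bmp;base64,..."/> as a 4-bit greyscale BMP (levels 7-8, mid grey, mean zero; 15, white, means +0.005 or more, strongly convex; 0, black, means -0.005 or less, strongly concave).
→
<image width="48" height="48" href="data:image/bmp;base64,Qk32BAAAAAAAAHYAAAAoAAAAMAAAADAAAAABAAQAAAAAAIAEAAATCwAAEwsAABAAAAAAAAAAAAAAABEREQAiIiIAMzMzAERERABVVVUAZmZmAHd3dwCIiIgAmZmZAKqqqgC7u7sAzMzMAN3d3QDu7u4A////AJiomtirmIe4eJeZmaibyZu63O//qZu6momZh9qMh7ipqqjKiarLjKmI+YmKns6ZmpiZd+ediLjczciKm5mIi4mI6+v6jrh5h7qpirirmoiIePmKuZi4qoub6cfa23yYvYh5jIipqcmcpq6L6oioqpu42ZmripjLuJzLjHiIu4jsl3+Hj7mrubma96t8vLmcmdmZypmaqK+omorqiPeLd8qJ6p2ceJ6ofJeZqZiJjOqLmZvJmOmpiLq4rH29h4rv/r+4iJqb3Hi7i5rJmK2ZiaqHe4y56pmLiNjO3KiauYm8iKrLmJ3tmoqYe46ZipqozK64mIm8qImsiaysu6iKzZ2or9ubzeq62Mqpqquoi5udnImr2/mHesra+Jm7qYybzMi7qLqXzKm7qtl7ub+buLq+mIipqpuIfOuImbp5y7qLq6qqypy6unuOeNqIqXqIi3+4eMmK2LuJqZi6uYmpuoqsurh4mZmHenjMeNi5yKiKuam5mZqampupycmqqqqZioifuciM2Zm/55i5momoiouIysiJmIiKeJiKz5q5iu/o7HqOiJmoioqqnZiImpmZuJmKivm5z/eqnuqfmZyYiYmrm4iIeZirqKmYnM25mYjOmKy9q7uJmZqMqJeIiZmYeJiIisneqau9mYzYiKrYqpiciZupeaqpeoqHeeid/5nMmXubeZmey7mt2oianJuYi5mYiuiMi8yoea6+yZp5vNzpiZh6qomqiomIi8t8usp53cq5vvuomJrIiqqY2Yh7mJiIir+NnMvtmXeZd5+c3Y+6eNqZmYiIqaqZisq/qK6LmXeJd4r7/aqXy3i6mJqniLjJq5j6zfybuJiZiIf9nJ3riH27mIuXh4qaiM/LrJ552ZurqYrZl9yKiau8mImqmYh5uqh5ir6em52ZiZ28nMm6qpmYl4iqqal4ibyeiM9/vqq+qsqZvIeZiJiaiIiqqJiIh539p6+cv7e7qdepyJiYqYiHiHmqqau4icp8h/78j4zbu6iovJibipiZiJuIrIqb3Im8jPbP9/+anYiouoiayJqJq6iIeJiKuIuc34//nt/syYmriKjIjKmoiJmqvKq8mqqLzYl9j+vMp72diaitmMuYmZqZiLq5iMmLq6+3z5fZyniMqZqZyovIuYmNvIiZqci8nZr//fvZu97Z2JiZyejtmZqKqYiqmbm+jYntfpmKyKiN2smZx56L79qph7mam5muj4mf+5i+mLqora2JyHrZh6yZmYmpi5p6zdiL6J75iJvLjZ+ayJi8yXu5qbmIiMvI2fu3+K+tuqmt6p+JyJi4voi7mpiKiaq7jKi8+b66iJeZuc2YyJi5itmMmoipmIupfI2ryK+pqJmZx/qpyJi7iJyKm5qZp7qsiIqMjN94yal4qPjbu5mdmPzJeaiJiMi5upepzI262p2Ji/jInImLivmLmau5i5inmomJmYnZ543LjtyLrXmVj5uGmMmonHmoi8uHmZnautqbj52qrYr//Iq7qLqai6jIenuXmYi5i6mNmo1pre+YmpyYmg=="/>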